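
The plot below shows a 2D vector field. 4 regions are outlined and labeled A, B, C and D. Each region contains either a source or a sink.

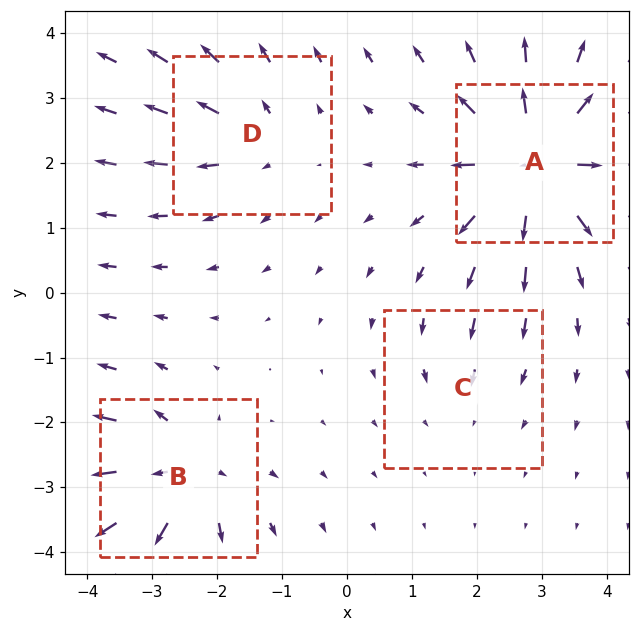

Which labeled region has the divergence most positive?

A

Divergence at each region's feature centre — A: about +8, B: about +6, C: about -2, D: about +4. Region A is most positive.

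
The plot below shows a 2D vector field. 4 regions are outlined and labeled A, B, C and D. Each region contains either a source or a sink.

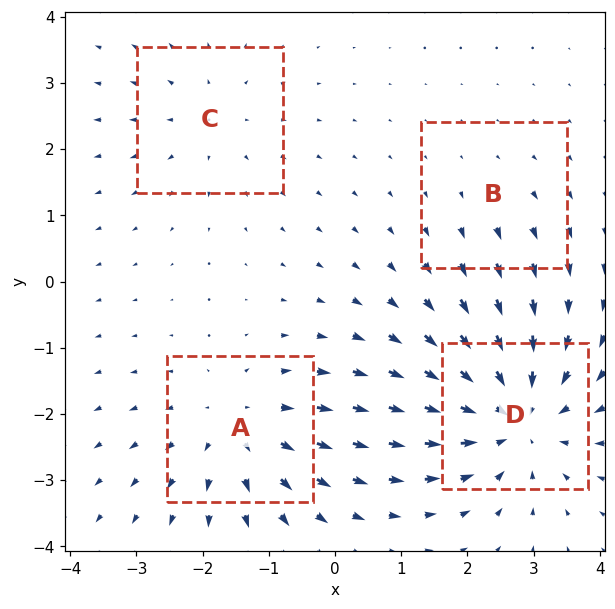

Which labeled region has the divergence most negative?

Divergence at each region's feature centre — A: about +4, B: about +1, C: about +3, D: about -6. Region D is most negative.

D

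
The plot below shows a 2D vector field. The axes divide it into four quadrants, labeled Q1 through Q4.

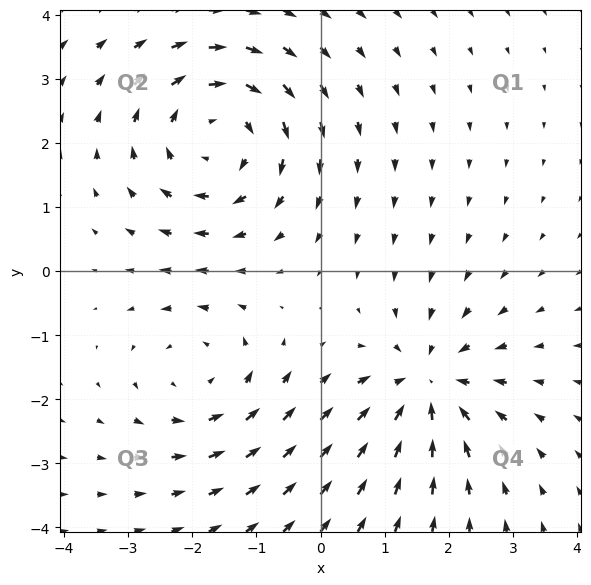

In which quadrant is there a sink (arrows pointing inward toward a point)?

The sink sits at approximately (1.7, -1.8), which lies in quadrant Q4. The divergence there is about -3, negative as expected for a sink.

Q4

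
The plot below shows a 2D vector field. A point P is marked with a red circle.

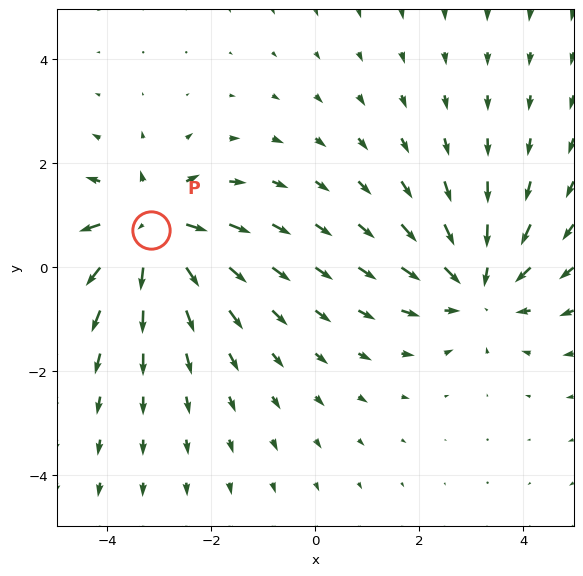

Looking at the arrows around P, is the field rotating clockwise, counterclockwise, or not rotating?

not rotating

Near P at (-3.2, 0.7) the arrows show no circulation. The curl there is ≈0.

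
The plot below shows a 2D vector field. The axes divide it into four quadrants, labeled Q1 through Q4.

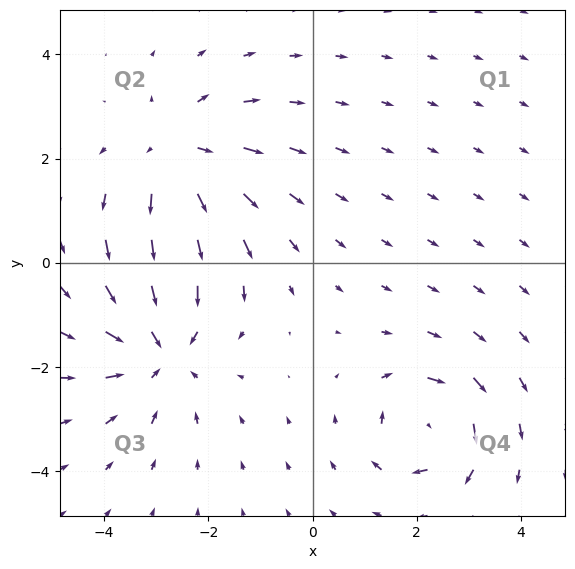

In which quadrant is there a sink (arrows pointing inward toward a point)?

Q3

The sink sits at approximately (-2.9, -1.6), which lies in quadrant Q3. The divergence there is about -3, negative as expected for a sink.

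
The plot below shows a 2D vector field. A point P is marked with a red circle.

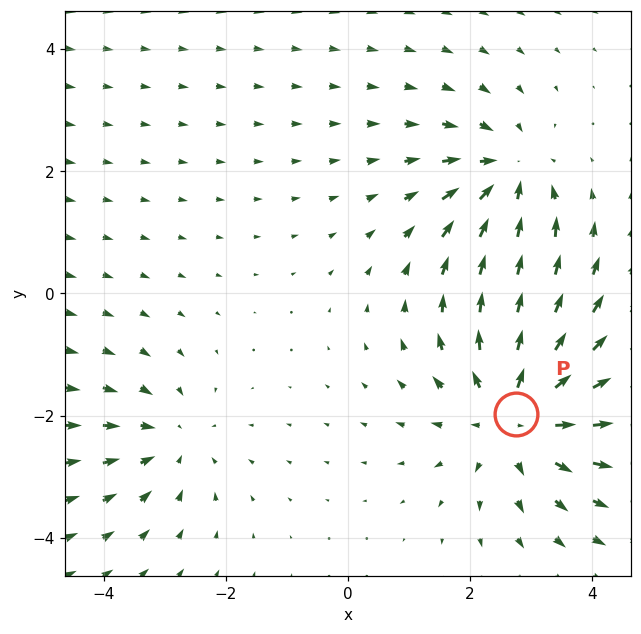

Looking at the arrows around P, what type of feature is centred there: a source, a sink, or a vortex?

source

At P (2.8, -2.0) the arrows spread outward. Divergence about +4, curl ≈0 — positive divergence with near-zero curl is a source.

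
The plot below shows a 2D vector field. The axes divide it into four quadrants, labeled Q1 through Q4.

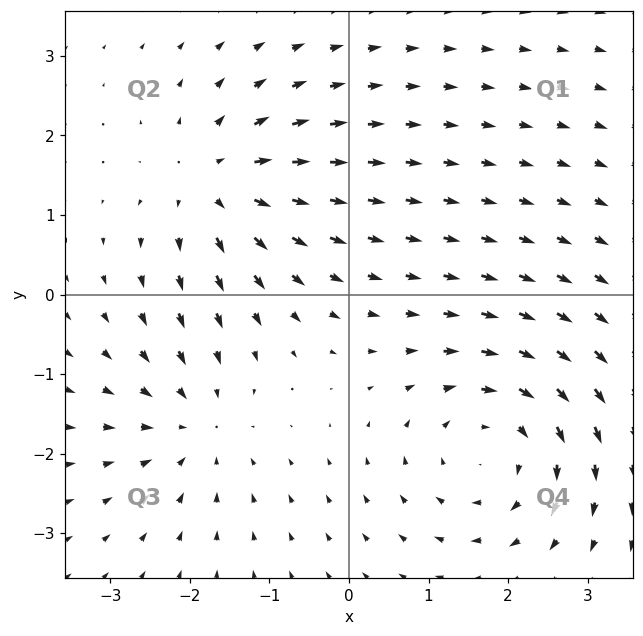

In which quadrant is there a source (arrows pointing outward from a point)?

Q2

The source sits at approximately (-1.7, 1.4), which lies in quadrant Q2. The divergence there is about +4, positive as expected for a source.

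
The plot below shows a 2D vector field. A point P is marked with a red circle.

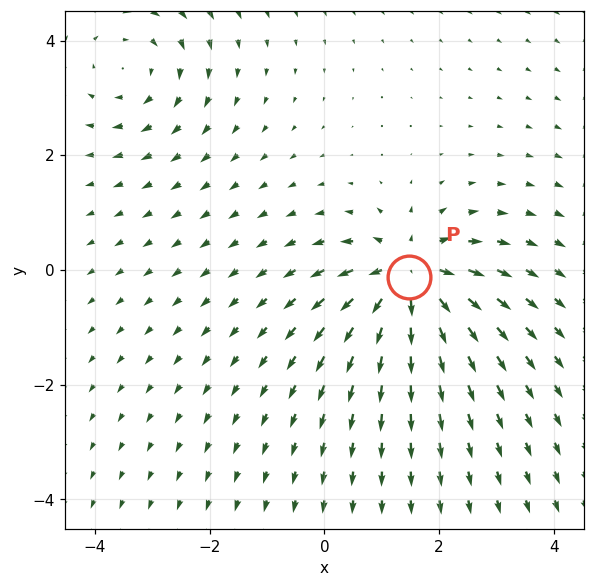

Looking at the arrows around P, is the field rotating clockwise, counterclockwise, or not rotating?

not rotating

Near P at (1.5, -0.1) the arrows show no circulation. The curl there is ≈0.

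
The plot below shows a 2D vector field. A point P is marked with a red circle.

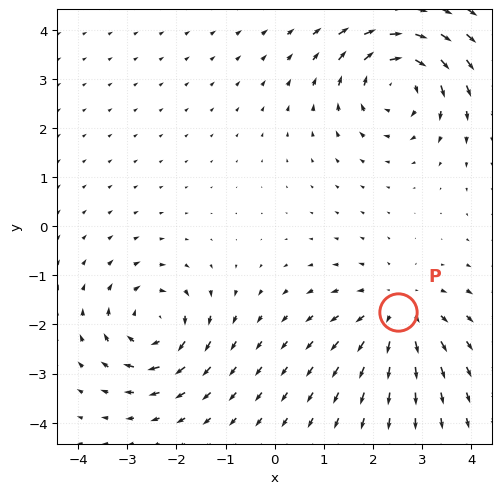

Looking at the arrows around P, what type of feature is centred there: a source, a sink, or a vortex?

source

At P (2.5, -1.7) the arrows spread outward. Divergence about +3, curl ≈0 — positive divergence with near-zero curl is a source.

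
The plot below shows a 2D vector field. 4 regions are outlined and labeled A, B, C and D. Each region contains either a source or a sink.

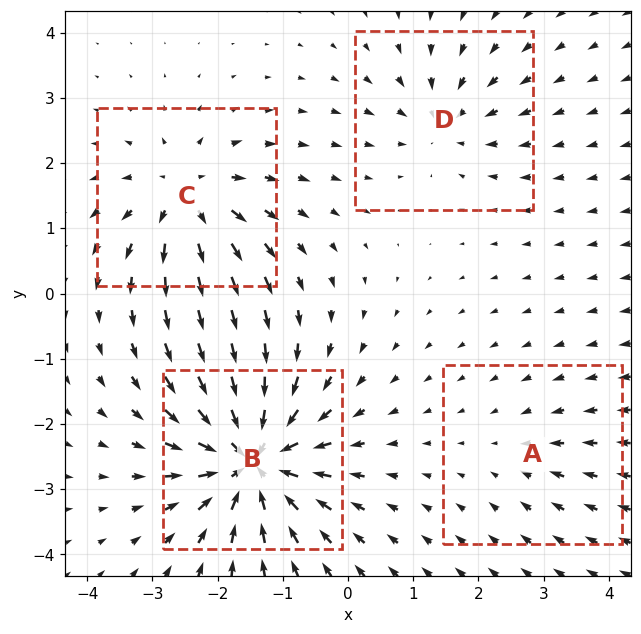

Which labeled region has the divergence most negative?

Divergence at each region's feature centre — A: about -2, B: about -9, C: about +6, D: about -4. Region B is most negative.

B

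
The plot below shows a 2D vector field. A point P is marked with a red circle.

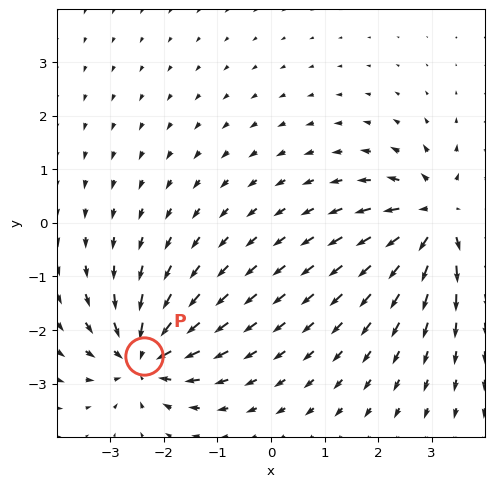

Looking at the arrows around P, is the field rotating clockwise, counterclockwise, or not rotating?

Near P at (-2.4, -2.5) the arrows show no circulation. The curl there is ≈0.

not rotating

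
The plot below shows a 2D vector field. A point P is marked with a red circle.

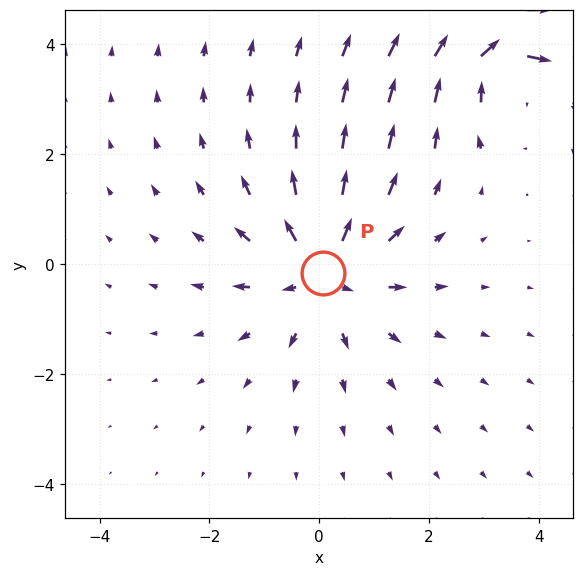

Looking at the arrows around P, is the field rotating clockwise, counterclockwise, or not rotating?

Near P at (0.1, -0.2) the arrows show no circulation. The curl there is ≈0.

not rotating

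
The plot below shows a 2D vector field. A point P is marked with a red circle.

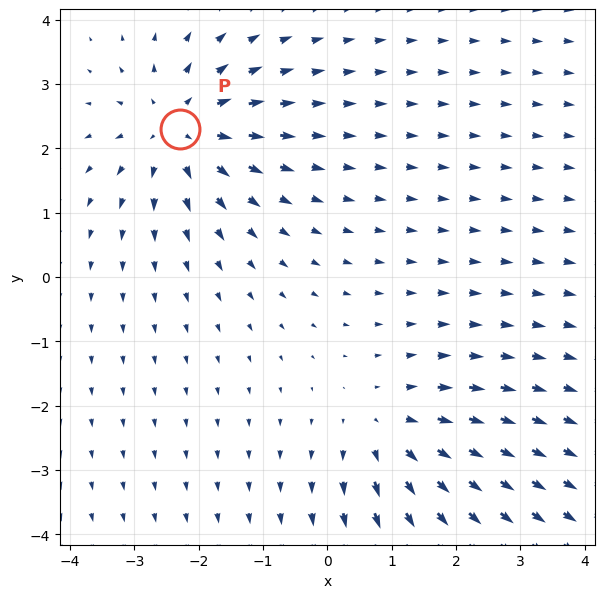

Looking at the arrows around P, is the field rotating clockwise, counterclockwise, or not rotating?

Near P at (-2.3, 2.3) the arrows show no circulation. The curl there is ≈0.

not rotating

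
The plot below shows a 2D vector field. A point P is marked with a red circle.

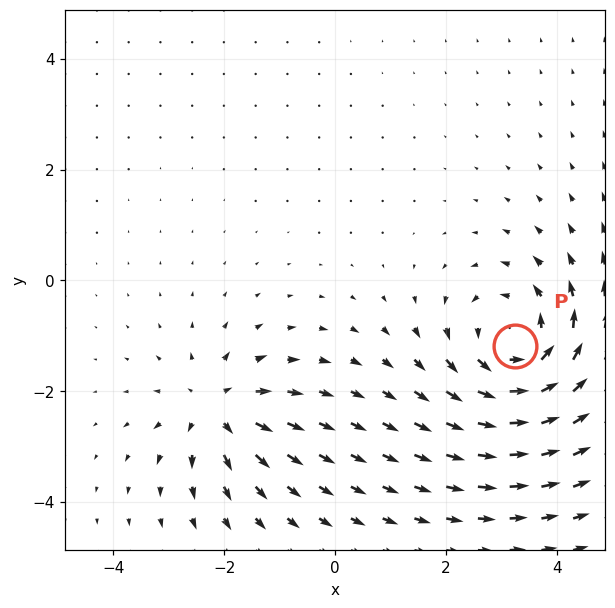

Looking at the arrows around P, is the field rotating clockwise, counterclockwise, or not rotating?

Near P at (3.2, -1.2) the arrows circulate counterclockwise. The curl (z-component) there is about +4; positive curl means counterclockwise rotation.

counterclockwise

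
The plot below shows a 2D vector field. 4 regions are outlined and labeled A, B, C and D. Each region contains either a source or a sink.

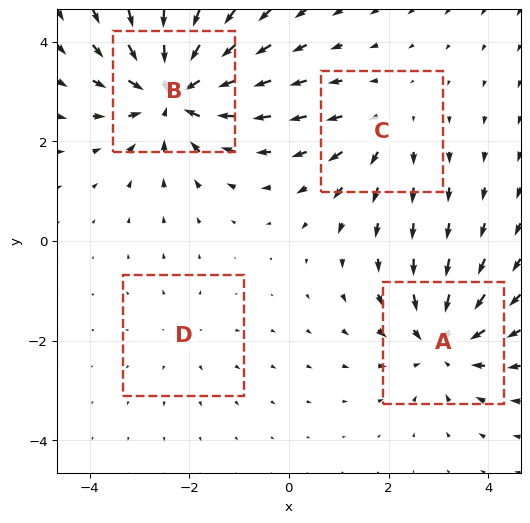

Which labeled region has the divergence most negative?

B

Divergence at each region's feature centre — A: about -5, B: about -7, C: about +3, D: about +2. Region B is most negative.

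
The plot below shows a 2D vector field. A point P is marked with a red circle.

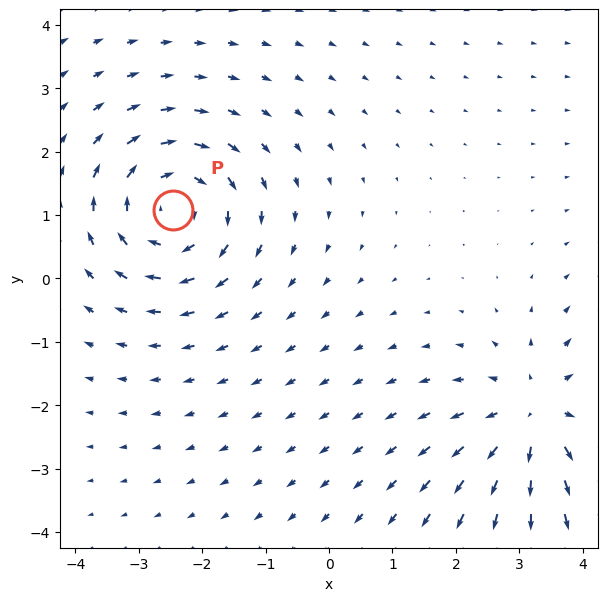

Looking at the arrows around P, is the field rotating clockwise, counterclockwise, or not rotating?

clockwise

Near P at (-2.5, 1.1) the arrows circulate clockwise. The curl (z-component) there is about -5; negative curl means clockwise rotation.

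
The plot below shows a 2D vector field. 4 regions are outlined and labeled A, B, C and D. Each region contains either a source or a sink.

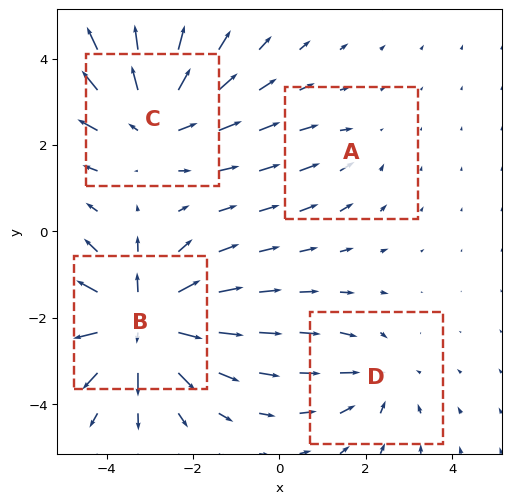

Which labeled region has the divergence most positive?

Divergence at each region's feature centre — A: about -2, B: about +6, C: about +4, D: about -3. Region B is most positive.

B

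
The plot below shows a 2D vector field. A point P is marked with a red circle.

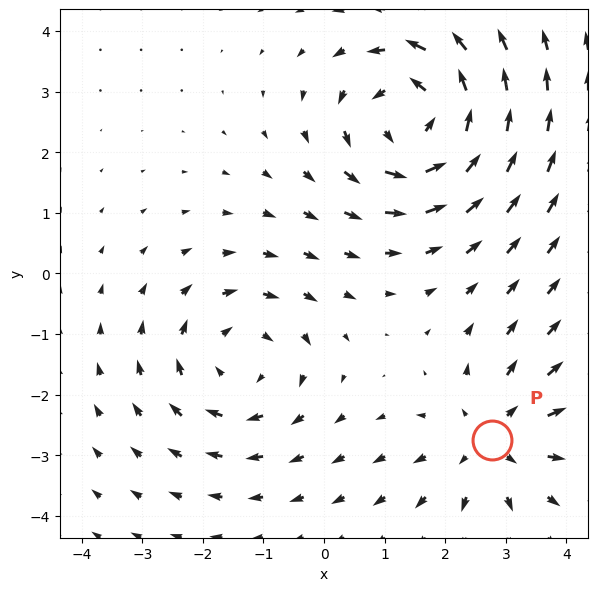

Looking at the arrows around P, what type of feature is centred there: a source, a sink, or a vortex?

source

At P (2.8, -2.7) the arrows spread outward. Divergence about +3, curl ≈0 — positive divergence with near-zero curl is a source.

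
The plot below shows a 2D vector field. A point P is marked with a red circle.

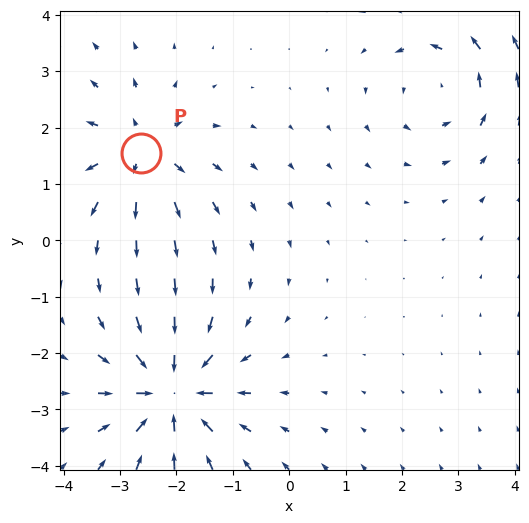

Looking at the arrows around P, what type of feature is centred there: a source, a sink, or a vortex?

At P (-2.6, 1.5) the arrows spread outward. Divergence about +3, curl ≈0 — positive divergence with near-zero curl is a source.

source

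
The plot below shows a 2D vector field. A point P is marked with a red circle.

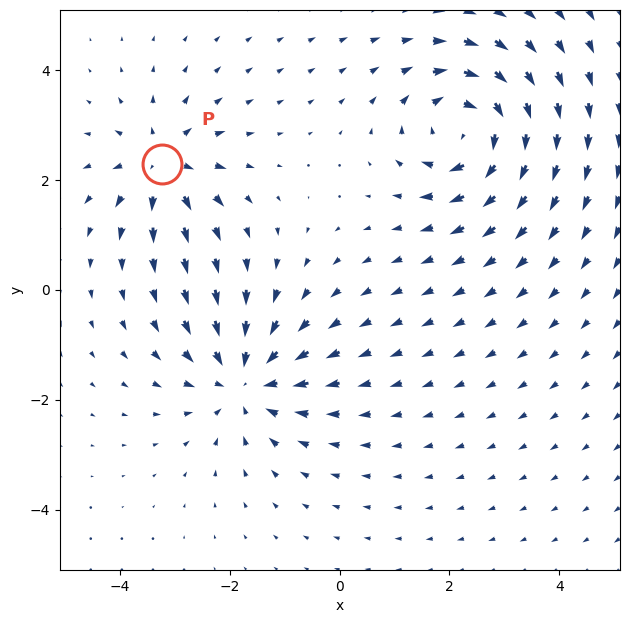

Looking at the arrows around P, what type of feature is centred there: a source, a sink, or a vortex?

source

At P (-3.2, 2.3) the arrows spread outward. Divergence about +4, curl ≈0 — positive divergence with near-zero curl is a source.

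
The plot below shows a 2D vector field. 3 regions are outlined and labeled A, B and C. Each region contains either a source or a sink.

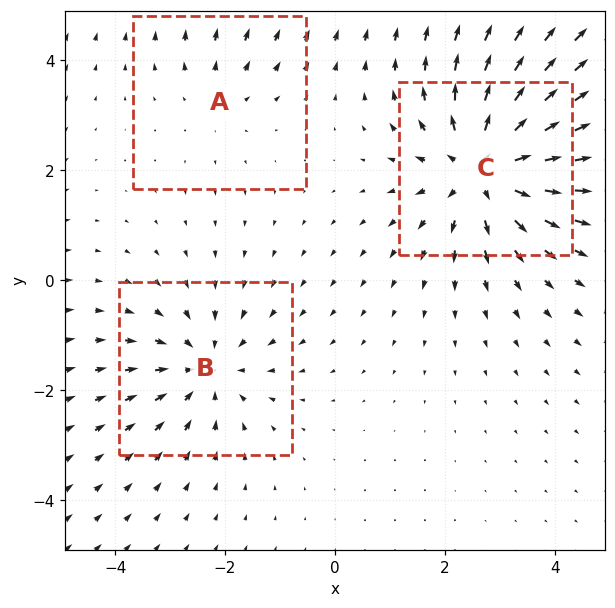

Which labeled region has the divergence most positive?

C

Divergence at each region's feature centre — A: about +2, B: about -3, C: about +5. Region C is most positive.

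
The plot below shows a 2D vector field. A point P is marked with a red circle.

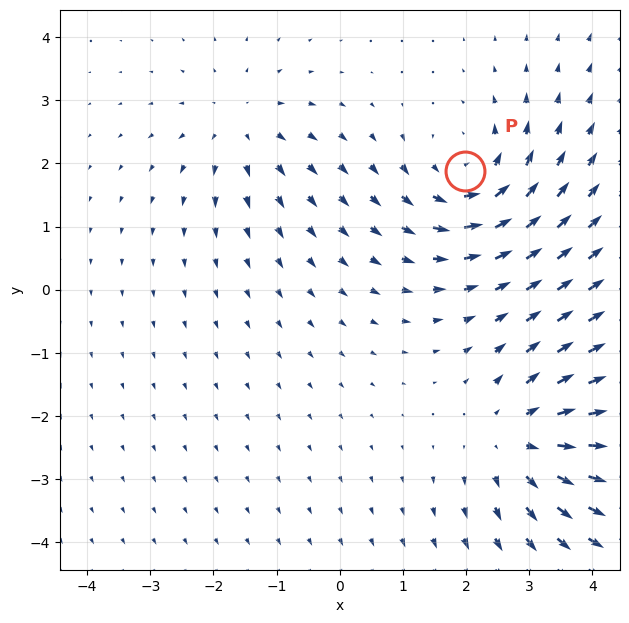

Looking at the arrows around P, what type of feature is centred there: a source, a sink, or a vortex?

At P (2.0, 1.9) the arrows circulate counterclockwise. Divergence ≈0, curl about +5 — near-zero divergence with nonzero curl is a vortex.

vortex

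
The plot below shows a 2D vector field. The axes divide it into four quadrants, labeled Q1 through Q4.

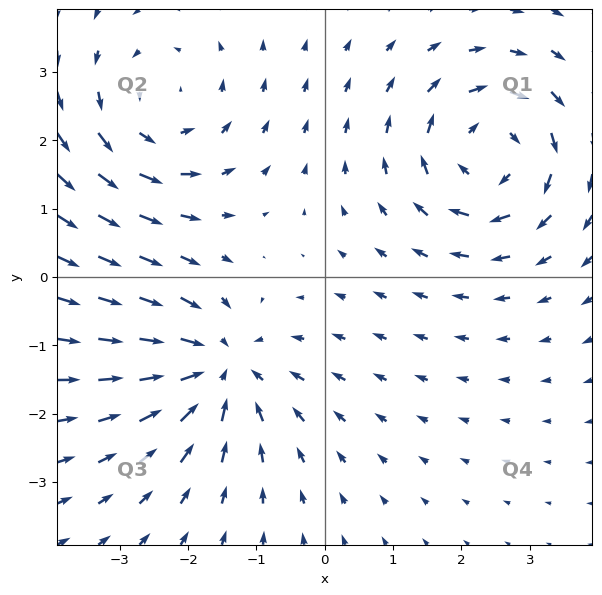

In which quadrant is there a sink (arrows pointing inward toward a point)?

Q3

The sink sits at approximately (-1.6, -1.3), which lies in quadrant Q3. The divergence there is about -5, negative as expected for a sink.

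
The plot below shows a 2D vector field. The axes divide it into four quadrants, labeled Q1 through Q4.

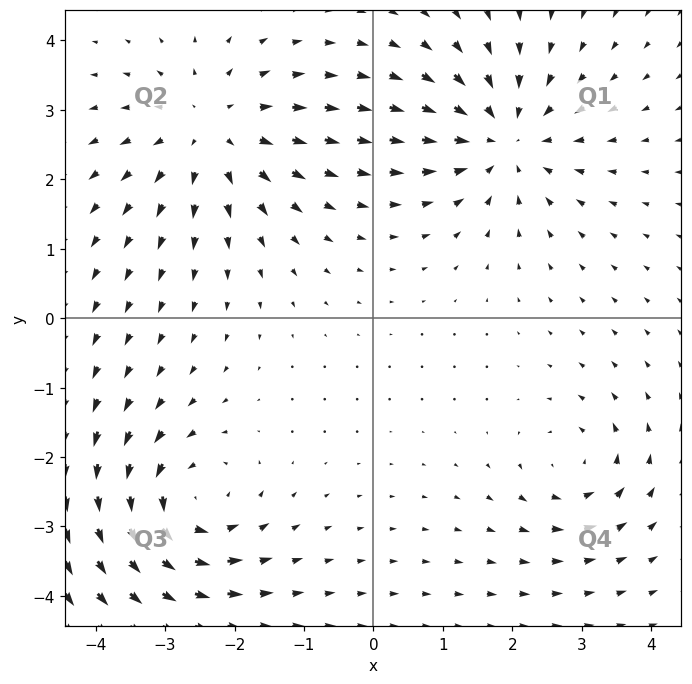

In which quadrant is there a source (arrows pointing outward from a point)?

Q2

The source sits at approximately (-2.3, 2.7), which lies in quadrant Q2. The divergence there is about +4, positive as expected for a source.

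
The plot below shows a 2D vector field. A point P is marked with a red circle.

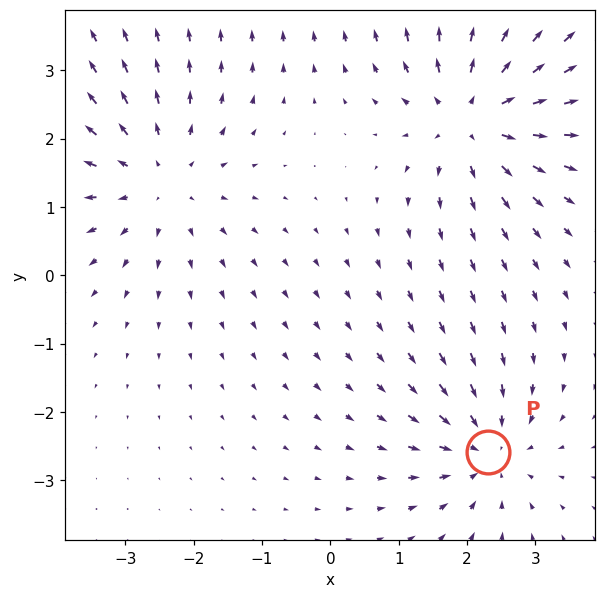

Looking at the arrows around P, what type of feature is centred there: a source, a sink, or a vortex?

sink

At P (2.3, -2.6) the arrows converge inward. Divergence about -4, curl ≈0 — negative divergence with near-zero curl is a sink.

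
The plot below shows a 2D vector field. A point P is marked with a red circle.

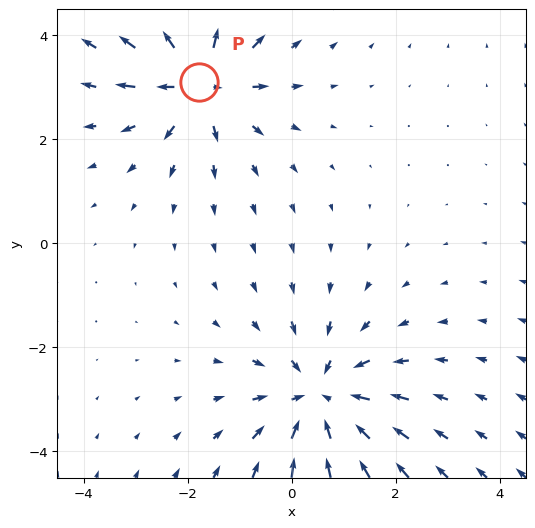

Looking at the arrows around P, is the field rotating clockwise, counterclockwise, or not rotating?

not rotating

Near P at (-1.8, 3.1) the arrows show no circulation. The curl there is ≈0.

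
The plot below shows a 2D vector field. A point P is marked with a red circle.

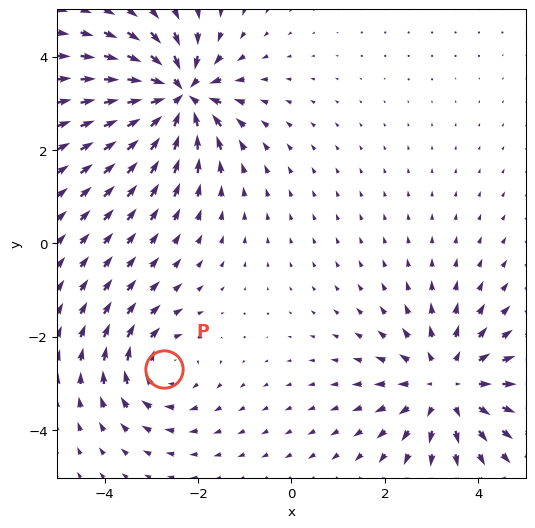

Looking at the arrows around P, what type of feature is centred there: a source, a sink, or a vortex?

At P (-2.7, -2.7) the arrows circulate clockwise. Divergence ≈0, curl about -3 — near-zero divergence with nonzero curl is a vortex.

vortex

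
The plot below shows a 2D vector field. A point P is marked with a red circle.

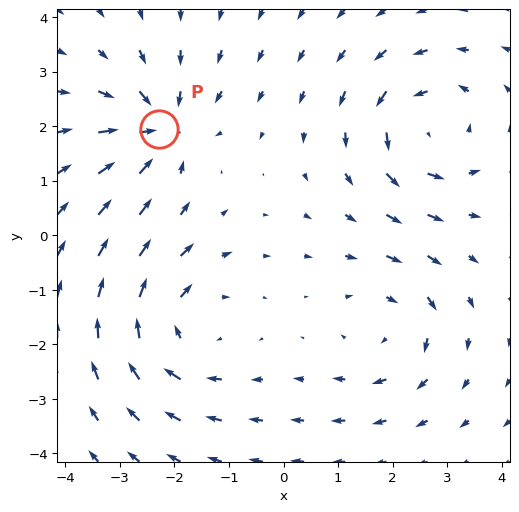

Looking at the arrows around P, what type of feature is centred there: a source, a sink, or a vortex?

At P (-2.3, 2.0) the arrows converge inward. Divergence about -5, curl ≈0 — negative divergence with near-zero curl is a sink.

sink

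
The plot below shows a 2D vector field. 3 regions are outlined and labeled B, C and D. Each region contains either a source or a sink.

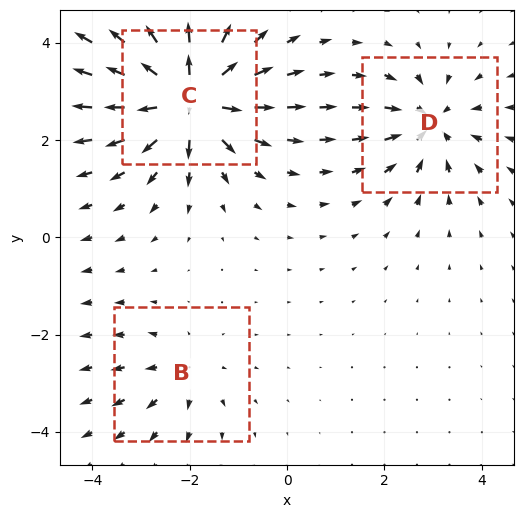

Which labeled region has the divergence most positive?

Divergence at each region's feature centre — B: about +2, C: about +7, D: about -4. Region C is most positive.

C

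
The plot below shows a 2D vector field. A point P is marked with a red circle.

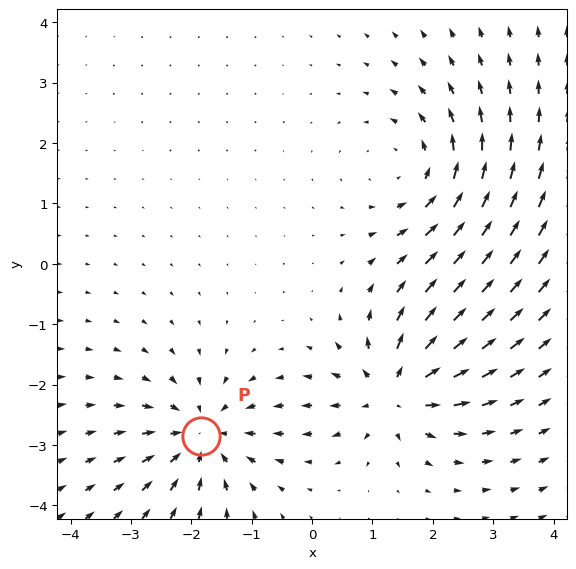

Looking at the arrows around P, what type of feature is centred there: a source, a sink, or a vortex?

At P (-1.8, -2.9) the arrows converge inward. Divergence about -4, curl ≈0 — negative divergence with near-zero curl is a sink.

sink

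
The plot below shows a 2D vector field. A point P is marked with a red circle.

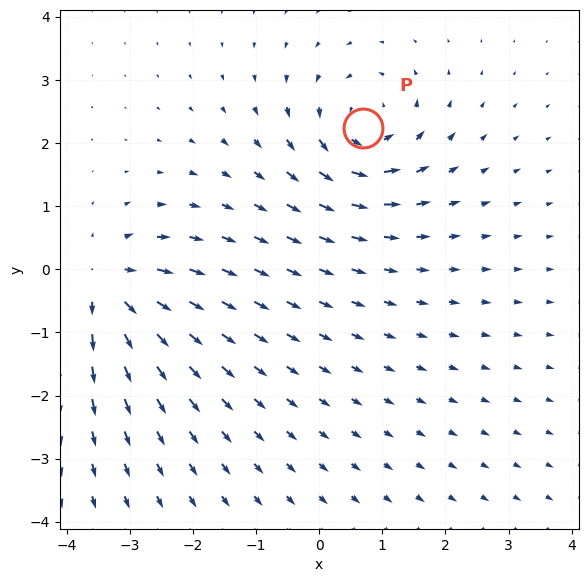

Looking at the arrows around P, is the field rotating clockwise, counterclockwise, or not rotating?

Near P at (0.7, 2.2) the arrows circulate counterclockwise. The curl (z-component) there is about +5; positive curl means counterclockwise rotation.

counterclockwise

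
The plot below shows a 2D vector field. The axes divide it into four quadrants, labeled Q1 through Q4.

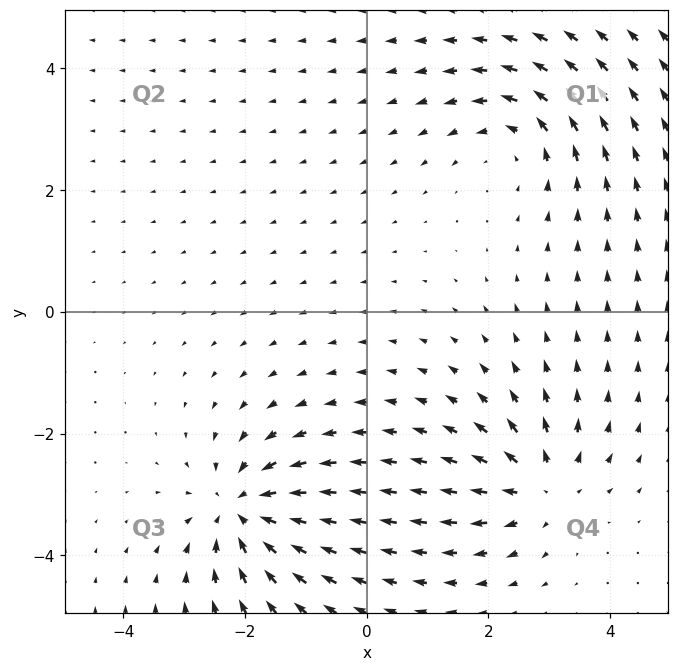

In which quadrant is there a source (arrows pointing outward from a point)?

The source sits at approximately (2.9, -2.9), which lies in quadrant Q4. The divergence there is about +4, positive as expected for a source.

Q4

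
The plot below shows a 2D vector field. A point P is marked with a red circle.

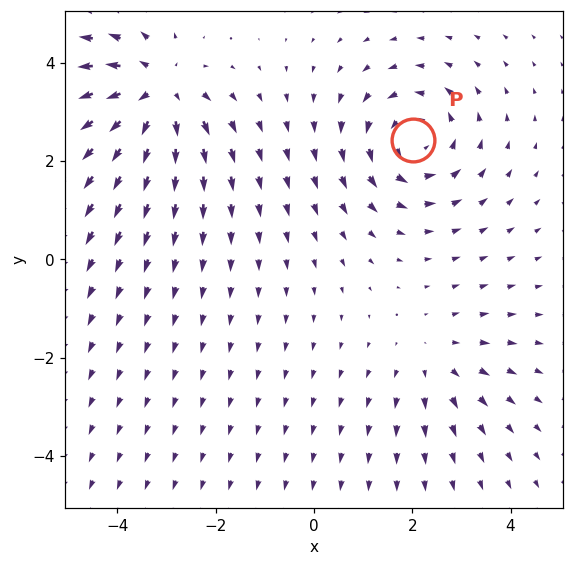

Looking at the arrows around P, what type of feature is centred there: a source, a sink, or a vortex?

vortex

At P (2.0, 2.4) the arrows circulate counterclockwise. Divergence ≈0, curl about +4 — near-zero divergence with nonzero curl is a vortex.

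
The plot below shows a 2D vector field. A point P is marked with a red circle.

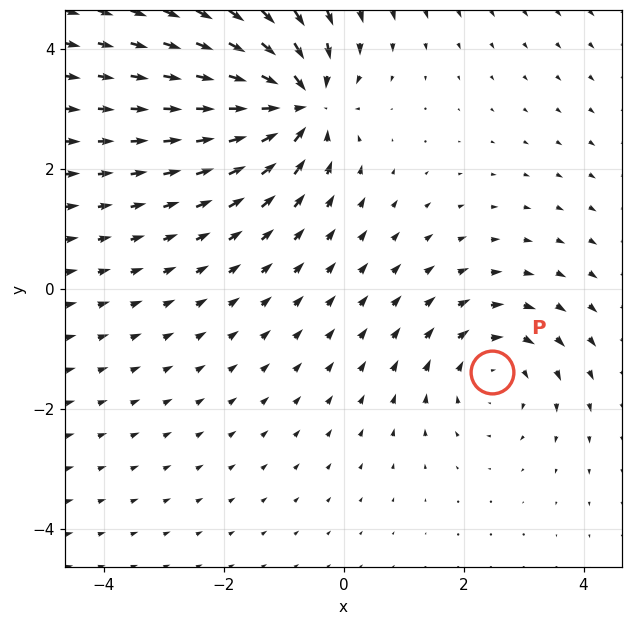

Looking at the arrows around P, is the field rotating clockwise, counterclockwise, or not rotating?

Near P at (2.5, -1.4) the arrows circulate clockwise. The curl (z-component) there is about -3; negative curl means clockwise rotation.

clockwise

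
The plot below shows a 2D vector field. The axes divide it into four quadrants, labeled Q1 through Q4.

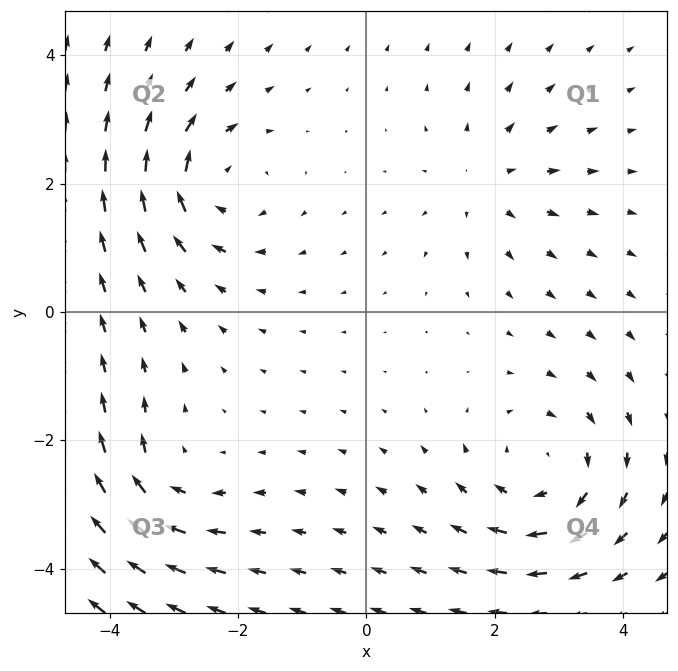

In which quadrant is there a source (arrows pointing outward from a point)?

The source sits at approximately (1.9, 2.0), which lies in quadrant Q1. The divergence there is about +3, positive as expected for a source.

Q1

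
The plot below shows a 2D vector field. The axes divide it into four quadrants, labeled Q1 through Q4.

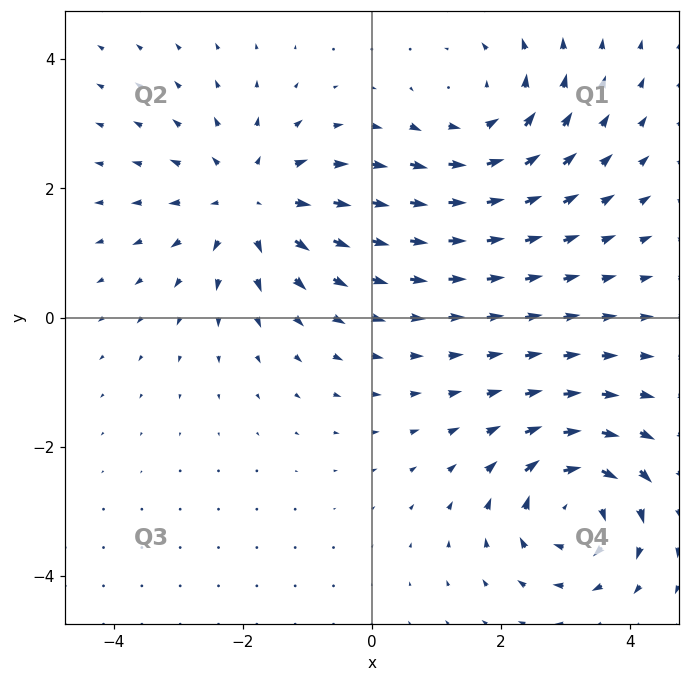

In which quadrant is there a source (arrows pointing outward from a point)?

Q2

The source sits at approximately (-1.9, 1.8), which lies in quadrant Q2. The divergence there is about +4, positive as expected for a source.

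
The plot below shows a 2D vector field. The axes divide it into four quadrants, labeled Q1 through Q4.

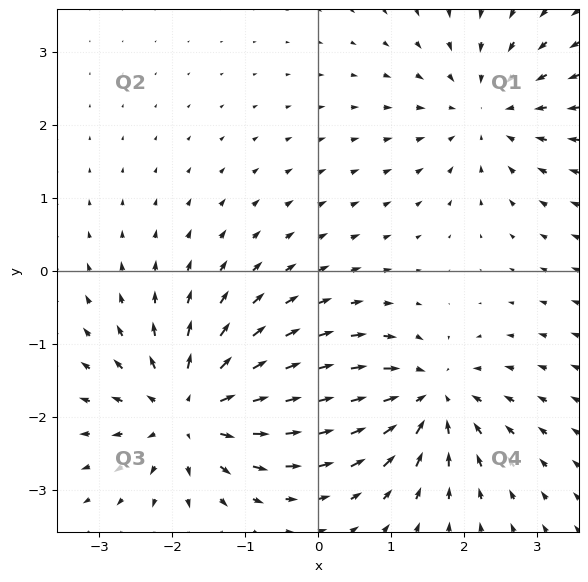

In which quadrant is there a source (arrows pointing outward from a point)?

Q3

The source sits at approximately (-1.7, -1.9), which lies in quadrant Q3. The divergence there is about +6, positive as expected for a source.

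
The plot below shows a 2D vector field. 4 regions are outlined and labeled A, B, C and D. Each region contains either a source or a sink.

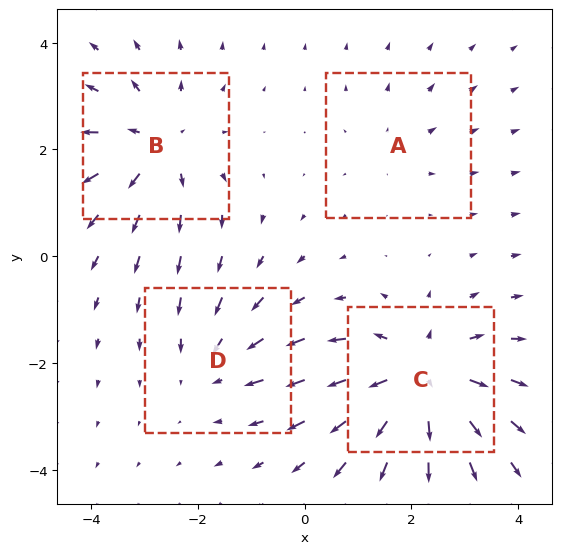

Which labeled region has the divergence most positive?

C

Divergence at each region's feature centre — A: about +2, B: about +4, C: about +6, D: about -3. Region C is most positive.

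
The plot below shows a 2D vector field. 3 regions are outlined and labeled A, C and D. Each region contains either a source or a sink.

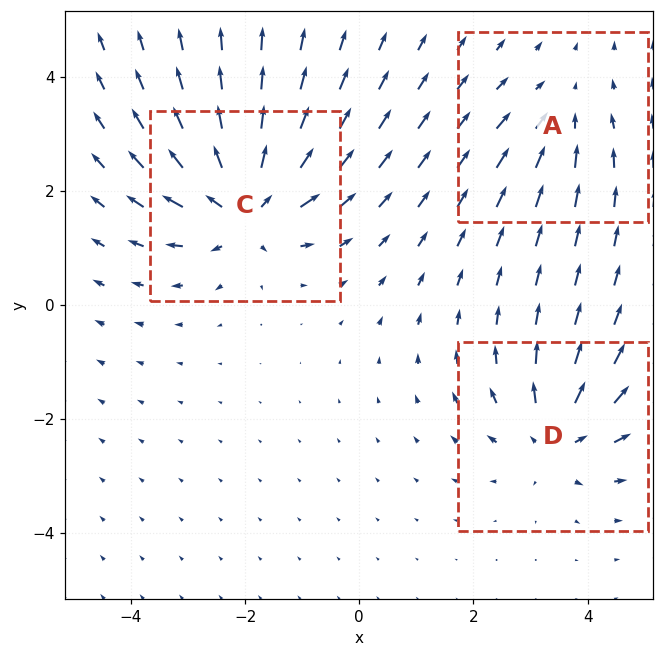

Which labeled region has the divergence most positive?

C

Divergence at each region's feature centre — A: about -3, C: about +6, D: about +4. Region C is most positive.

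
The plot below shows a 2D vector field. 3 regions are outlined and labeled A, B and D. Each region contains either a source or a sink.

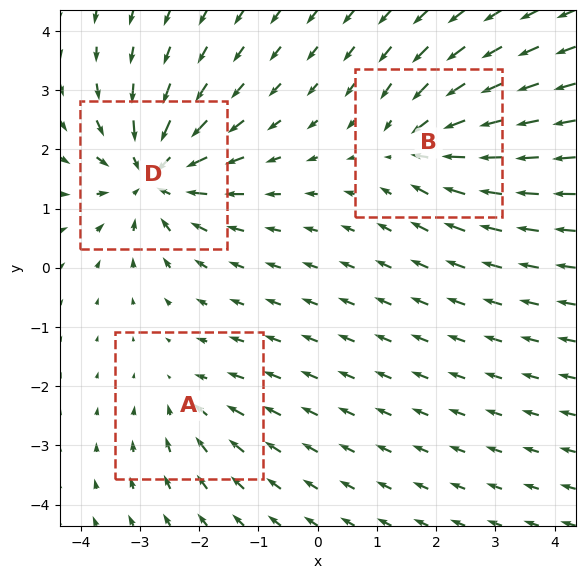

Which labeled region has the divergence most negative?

D

Divergence at each region's feature centre — A: about -2, B: about -4, D: about -5. Region D is most negative.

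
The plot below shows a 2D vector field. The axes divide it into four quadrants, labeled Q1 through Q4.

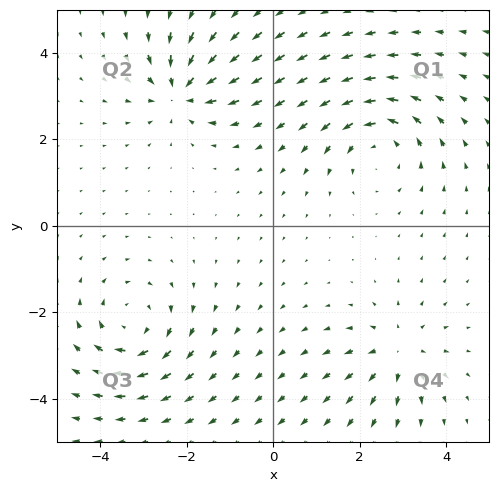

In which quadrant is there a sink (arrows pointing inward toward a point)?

Q2

The sink sits at approximately (-2.1, 3.1), which lies in quadrant Q2. The divergence there is about -5, negative as expected for a sink.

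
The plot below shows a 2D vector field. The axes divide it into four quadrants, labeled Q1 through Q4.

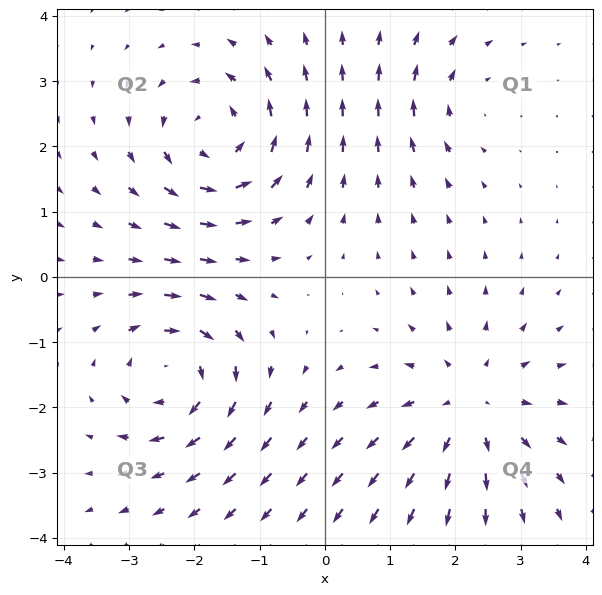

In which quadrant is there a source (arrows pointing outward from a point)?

The source sits at approximately (2.2, -2.0), which lies in quadrant Q4. The divergence there is about +4, positive as expected for a source.

Q4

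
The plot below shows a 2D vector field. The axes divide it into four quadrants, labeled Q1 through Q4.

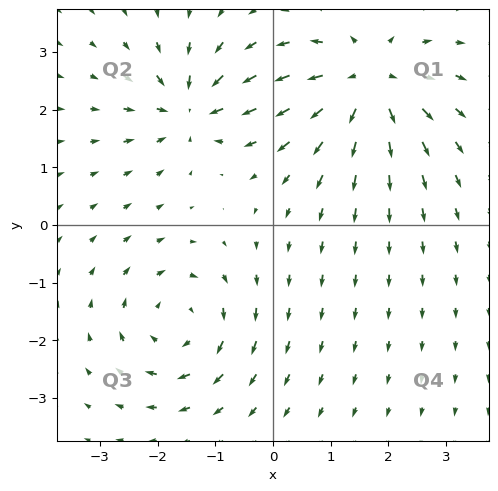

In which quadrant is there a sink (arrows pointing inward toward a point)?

The sink sits at approximately (-1.4, 2.0), which lies in quadrant Q2. The divergence there is about -5, negative as expected for a sink.

Q2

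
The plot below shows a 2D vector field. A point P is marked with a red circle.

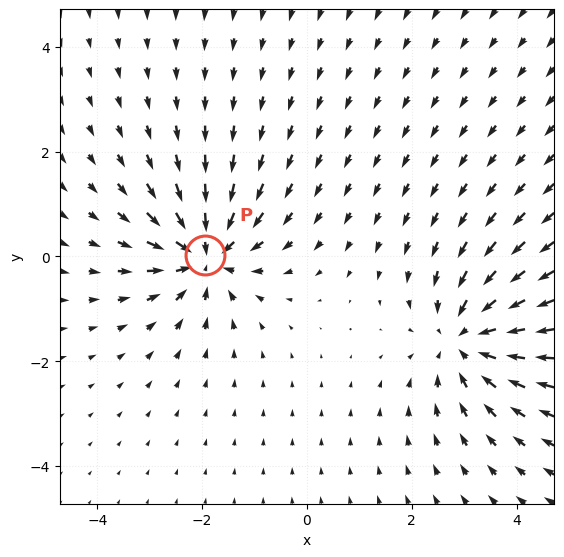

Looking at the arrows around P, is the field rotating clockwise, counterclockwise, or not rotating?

Near P at (-1.9, 0.0) the arrows show no circulation. The curl there is ≈0.

not rotating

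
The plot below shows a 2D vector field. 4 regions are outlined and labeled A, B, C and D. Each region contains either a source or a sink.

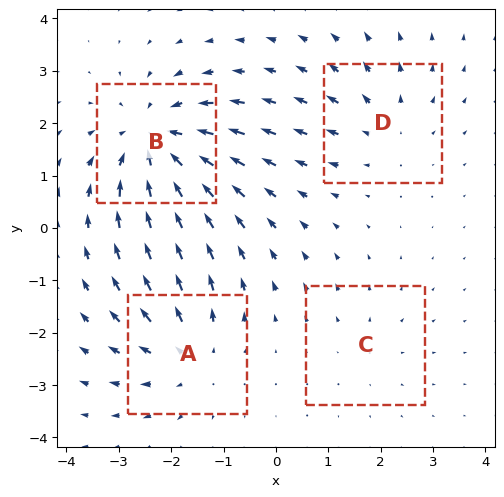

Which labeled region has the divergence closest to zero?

Divergence at each region's feature centre — A: about +4, B: about -6, C: about +2, D: about +3. Region C is closest to zero.

C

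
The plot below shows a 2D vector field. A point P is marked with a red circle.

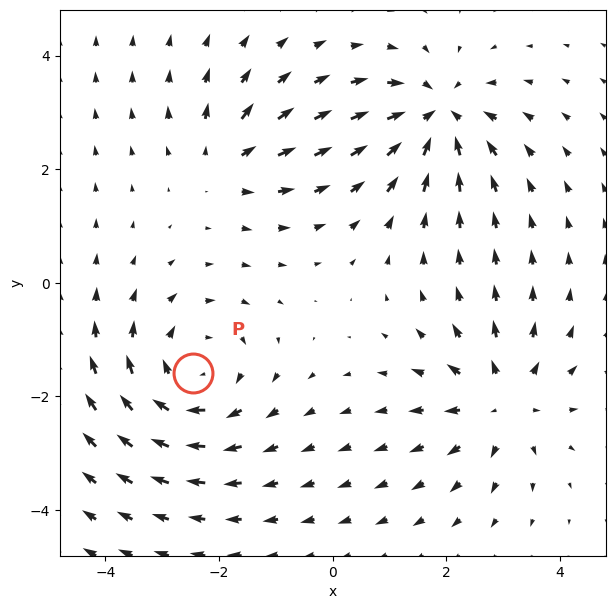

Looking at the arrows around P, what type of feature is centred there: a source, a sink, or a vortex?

At P (-2.5, -1.6) the arrows circulate clockwise. Divergence ≈0, curl about -4 — near-zero divergence with nonzero curl is a vortex.

vortex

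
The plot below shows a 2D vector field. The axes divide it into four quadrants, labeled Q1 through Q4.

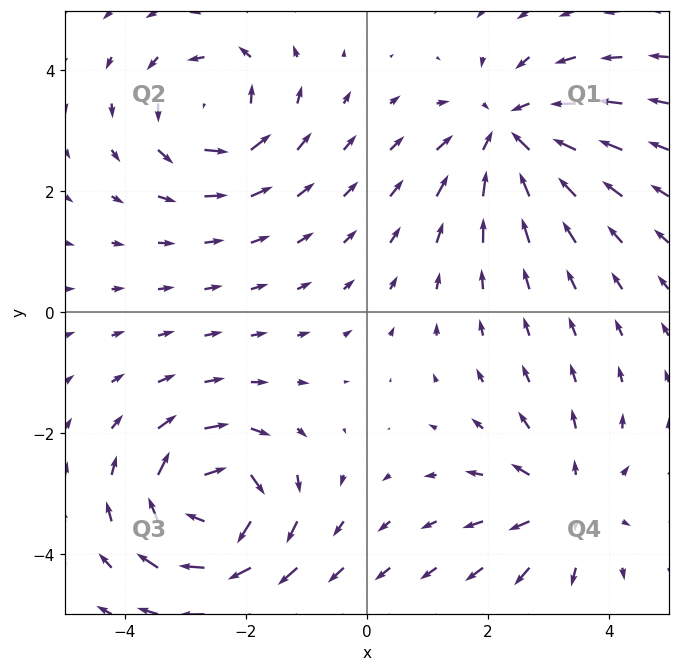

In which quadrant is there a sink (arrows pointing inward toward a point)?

Q1

The sink sits at approximately (2.3, 3.0), which lies in quadrant Q1. The divergence there is about -4, negative as expected for a sink.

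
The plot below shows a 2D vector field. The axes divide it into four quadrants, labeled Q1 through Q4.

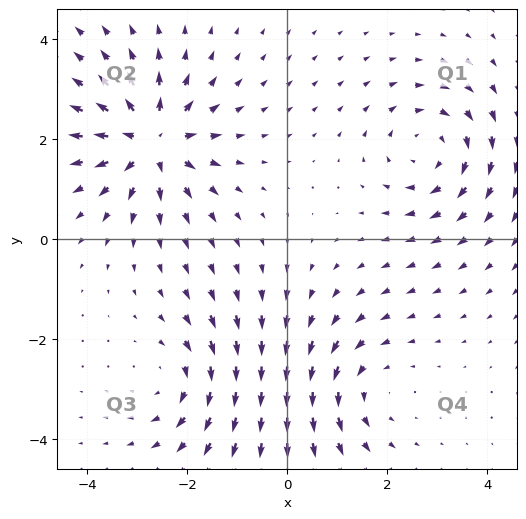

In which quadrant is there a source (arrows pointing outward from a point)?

Q2

The source sits at approximately (-2.7, 1.9), which lies in quadrant Q2. The divergence there is about +6, positive as expected for a source.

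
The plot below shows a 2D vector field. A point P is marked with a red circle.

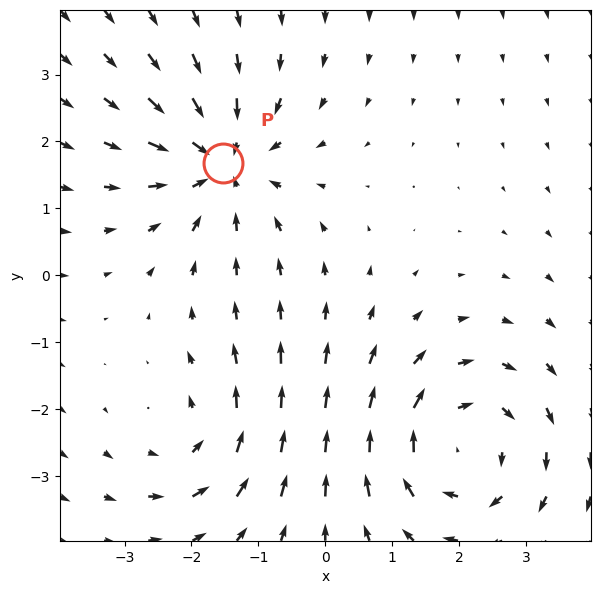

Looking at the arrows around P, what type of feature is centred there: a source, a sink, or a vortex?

sink

At P (-1.5, 1.7) the arrows converge inward. Divergence about -5, curl ≈0 — negative divergence with near-zero curl is a sink.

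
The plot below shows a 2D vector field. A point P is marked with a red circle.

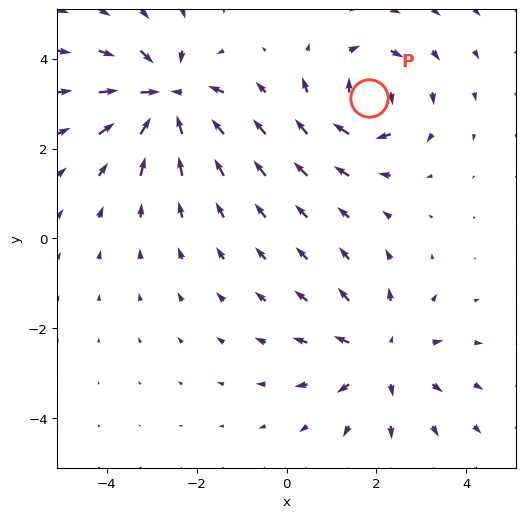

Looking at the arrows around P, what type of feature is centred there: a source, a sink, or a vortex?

vortex

At P (1.8, 3.1) the arrows circulate clockwise. Divergence ≈0, curl about -4 — near-zero divergence with nonzero curl is a vortex.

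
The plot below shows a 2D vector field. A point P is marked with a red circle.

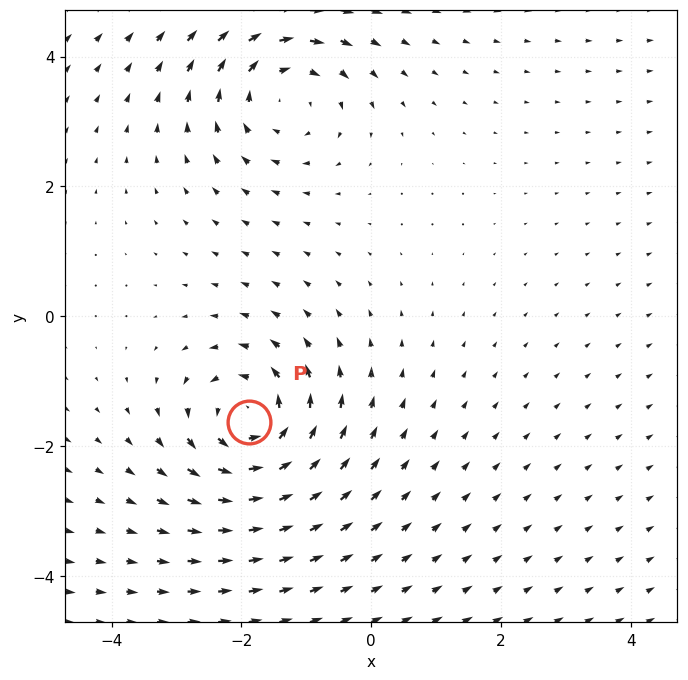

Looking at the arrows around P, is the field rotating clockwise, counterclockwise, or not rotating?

counterclockwise

Near P at (-1.9, -1.6) the arrows circulate counterclockwise. The curl (z-component) there is about +5; positive curl means counterclockwise rotation.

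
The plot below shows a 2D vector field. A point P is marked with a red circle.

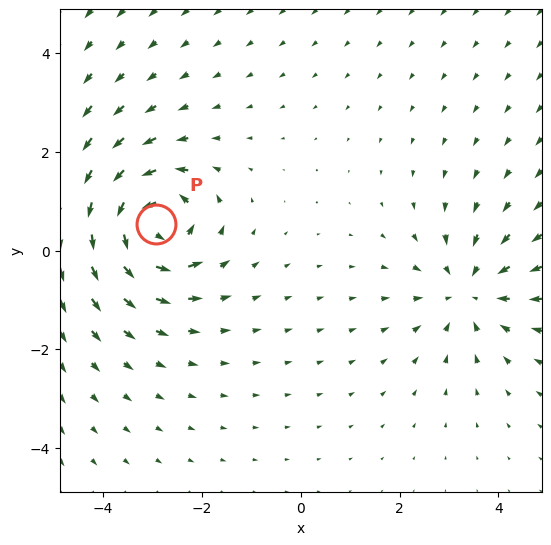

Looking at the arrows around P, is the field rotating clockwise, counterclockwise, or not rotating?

counterclockwise

Near P at (-2.9, 0.5) the arrows circulate counterclockwise. The curl (z-component) there is about +7; positive curl means counterclockwise rotation.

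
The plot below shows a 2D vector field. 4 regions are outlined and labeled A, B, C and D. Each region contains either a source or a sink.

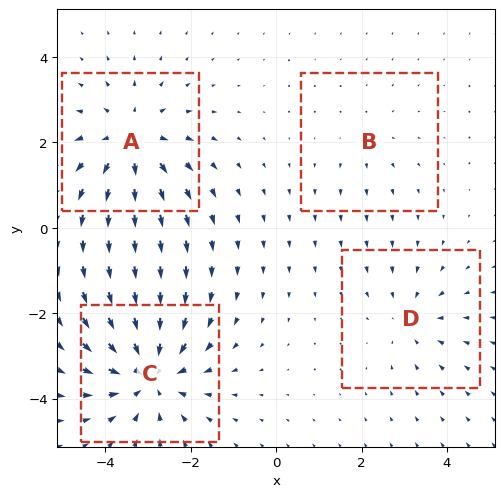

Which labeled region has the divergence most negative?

Divergence at each region's feature centre — A: about +5, B: about +2, C: about -6, D: about -3. Region C is most negative.

C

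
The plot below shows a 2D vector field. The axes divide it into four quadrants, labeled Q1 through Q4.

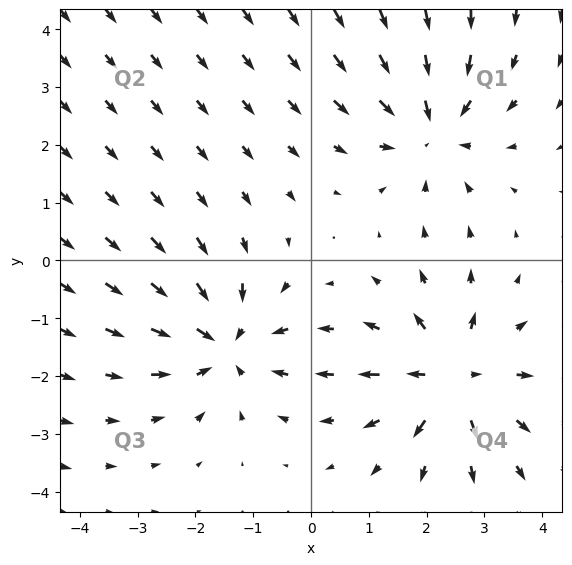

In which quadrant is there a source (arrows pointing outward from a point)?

Q4

The source sits at approximately (2.4, -2.0), which lies in quadrant Q4. The divergence there is about +5, positive as expected for a source.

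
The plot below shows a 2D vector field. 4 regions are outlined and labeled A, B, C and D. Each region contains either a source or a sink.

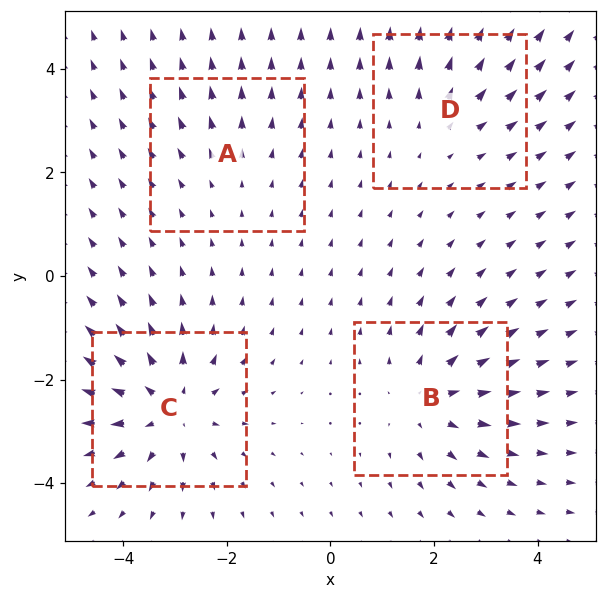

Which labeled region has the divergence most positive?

Divergence at each region's feature centre — A: about +2, B: about +4, C: about +6, D: about +3. Region C is most positive.

C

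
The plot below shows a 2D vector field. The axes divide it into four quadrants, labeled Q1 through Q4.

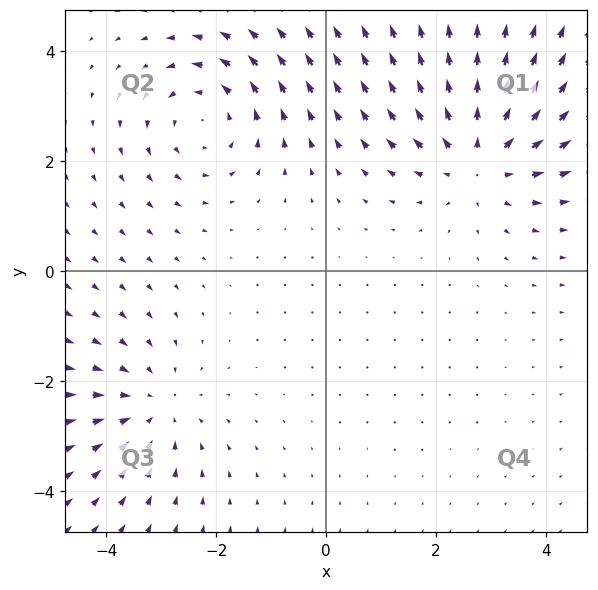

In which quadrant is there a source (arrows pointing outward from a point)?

Q1

The source sits at approximately (2.8, 2.1), which lies in quadrant Q1. The divergence there is about +4, positive as expected for a source.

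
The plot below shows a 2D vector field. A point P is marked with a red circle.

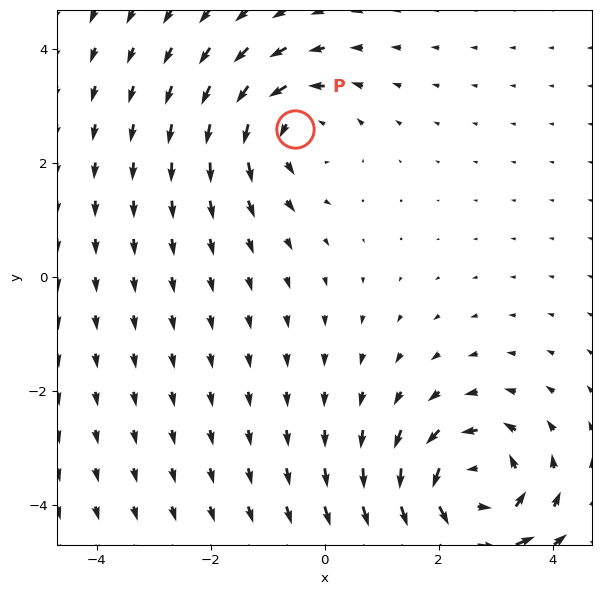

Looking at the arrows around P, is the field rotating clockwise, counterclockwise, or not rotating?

Near P at (-0.5, 2.6) the arrows circulate counterclockwise. The curl (z-component) there is about +3; positive curl means counterclockwise rotation.

counterclockwise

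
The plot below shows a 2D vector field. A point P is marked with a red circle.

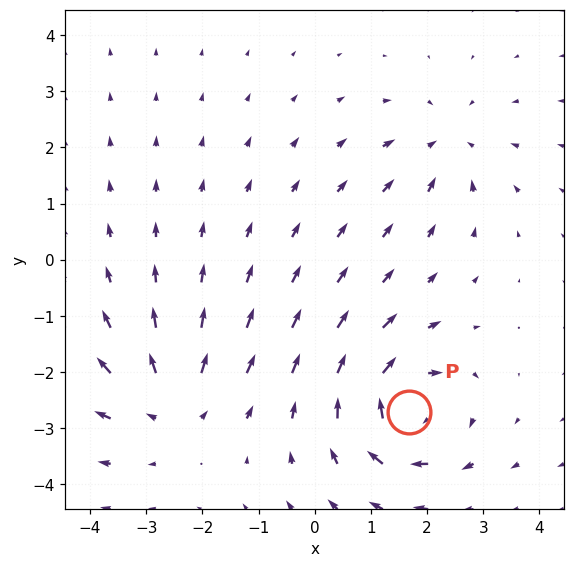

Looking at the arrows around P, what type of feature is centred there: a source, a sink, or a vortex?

vortex

At P (1.7, -2.7) the arrows circulate clockwise. Divergence ≈0, curl about -6 — near-zero divergence with nonzero curl is a vortex.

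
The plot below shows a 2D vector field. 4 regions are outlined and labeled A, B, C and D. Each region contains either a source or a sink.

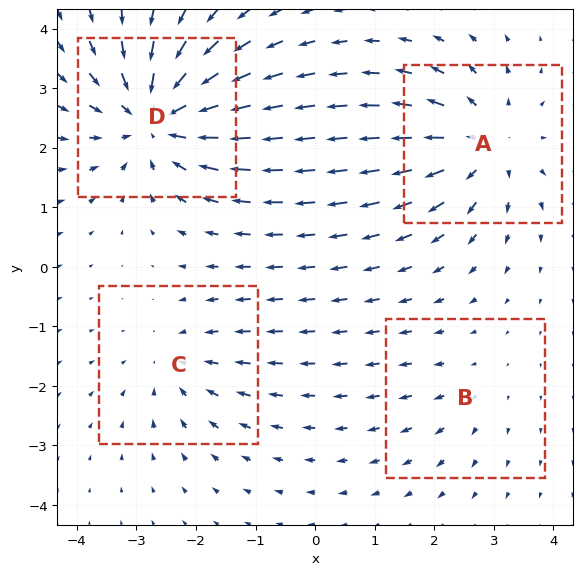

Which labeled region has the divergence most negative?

Divergence at each region's feature centre — A: about +5, B: about +2, C: about -3, D: about -7. Region D is most negative.

D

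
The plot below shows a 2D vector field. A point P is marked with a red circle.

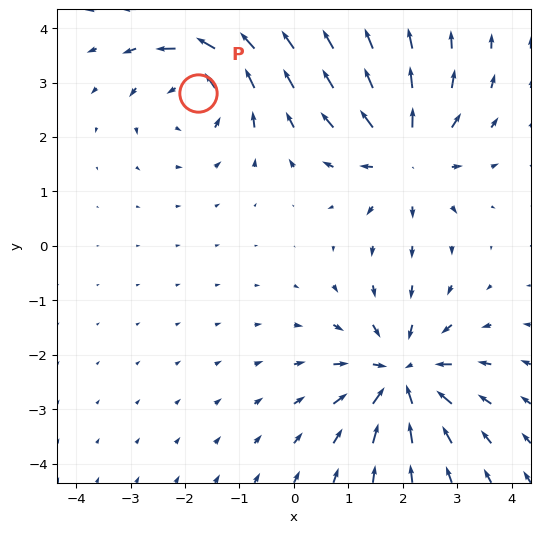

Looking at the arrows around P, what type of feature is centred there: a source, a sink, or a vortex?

vortex

At P (-1.8, 2.8) the arrows circulate counterclockwise. Divergence ≈0, curl about +4 — near-zero divergence with nonzero curl is a vortex.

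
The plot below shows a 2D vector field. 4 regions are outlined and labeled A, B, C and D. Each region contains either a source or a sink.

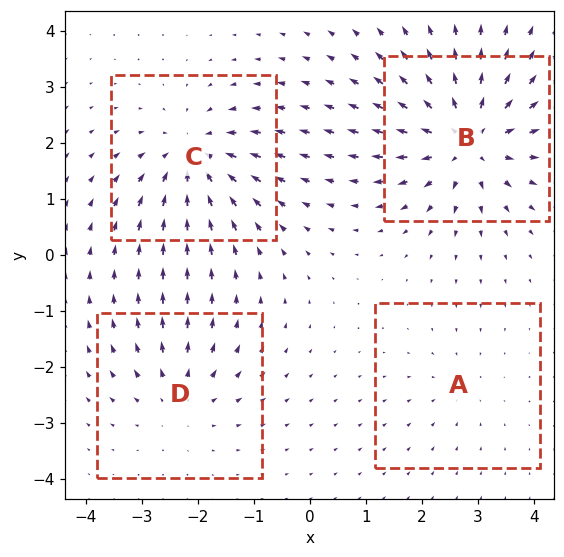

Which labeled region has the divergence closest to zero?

A

Divergence at each region's feature centre — A: about -2, B: about +7, C: about -5, D: about +4. Region A is closest to zero.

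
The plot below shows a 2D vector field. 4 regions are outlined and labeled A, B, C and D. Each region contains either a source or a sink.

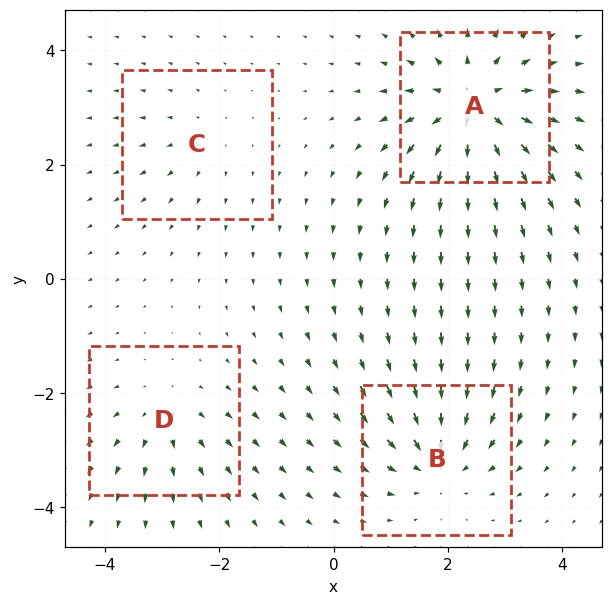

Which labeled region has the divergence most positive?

A

Divergence at each region's feature centre — A: about +8, B: about -5, C: about +2, D: about +4. Region A is most positive.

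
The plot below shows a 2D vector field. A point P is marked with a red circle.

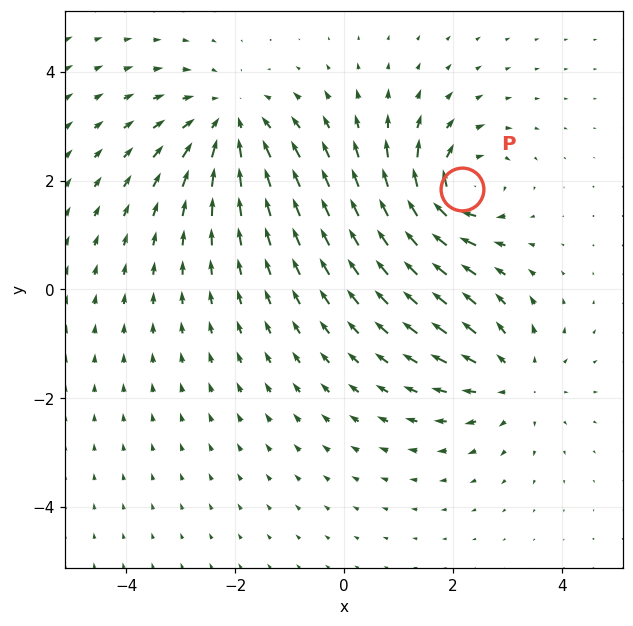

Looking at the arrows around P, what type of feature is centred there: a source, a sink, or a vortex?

vortex

At P (2.2, 1.9) the arrows circulate clockwise. Divergence ≈0, curl about -6 — near-zero divergence with nonzero curl is a vortex.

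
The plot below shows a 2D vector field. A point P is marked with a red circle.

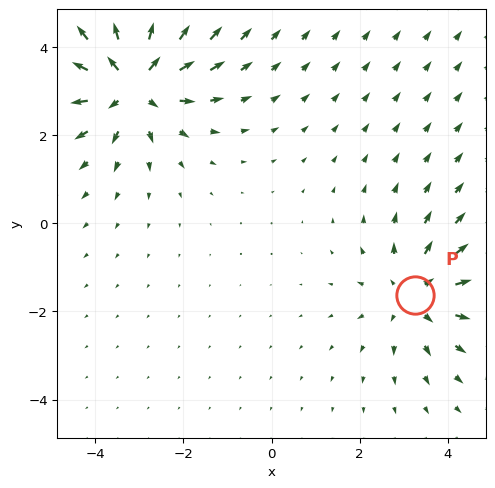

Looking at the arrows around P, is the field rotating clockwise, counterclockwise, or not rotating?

not rotating

Near P at (3.3, -1.6) the arrows show no circulation. The curl there is ≈0.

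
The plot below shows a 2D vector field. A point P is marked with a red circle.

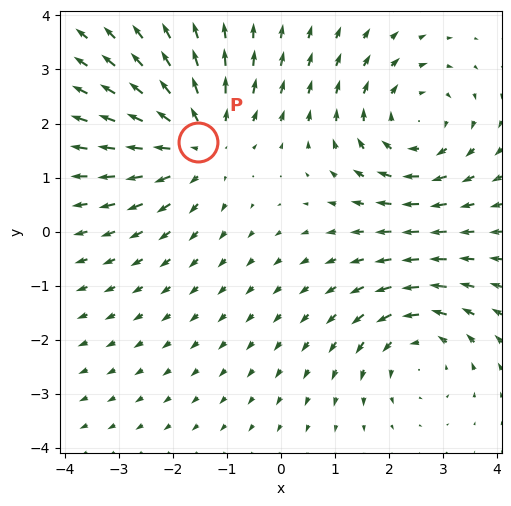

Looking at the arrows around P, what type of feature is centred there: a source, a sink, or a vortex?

source

At P (-1.5, 1.7) the arrows spread outward. Divergence about +4, curl ≈0 — positive divergence with near-zero curl is a source.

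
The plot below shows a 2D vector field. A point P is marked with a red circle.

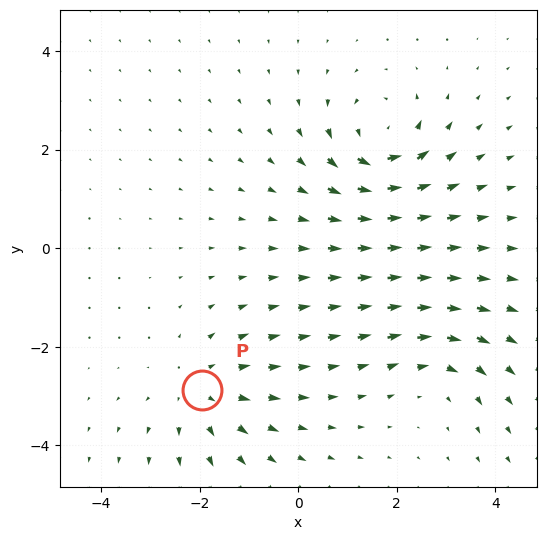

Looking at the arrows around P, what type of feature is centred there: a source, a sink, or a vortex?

source

At P (-2.0, -2.9) the arrows spread outward. Divergence about +4, curl ≈0 — positive divergence with near-zero curl is a source.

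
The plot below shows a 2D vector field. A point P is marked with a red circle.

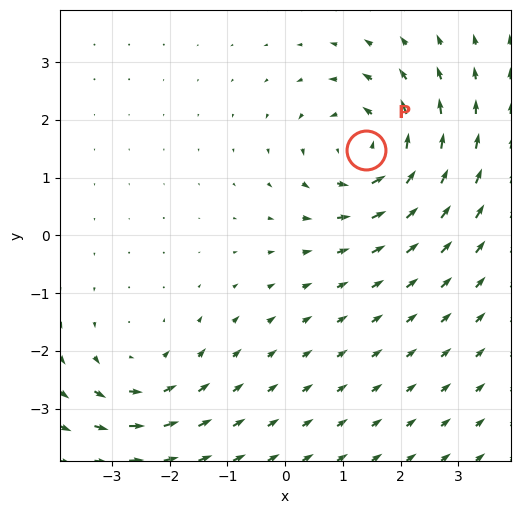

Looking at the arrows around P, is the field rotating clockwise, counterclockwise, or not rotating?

counterclockwise

Near P at (1.4, 1.5) the arrows circulate counterclockwise. The curl (z-component) there is about +5; positive curl means counterclockwise rotation.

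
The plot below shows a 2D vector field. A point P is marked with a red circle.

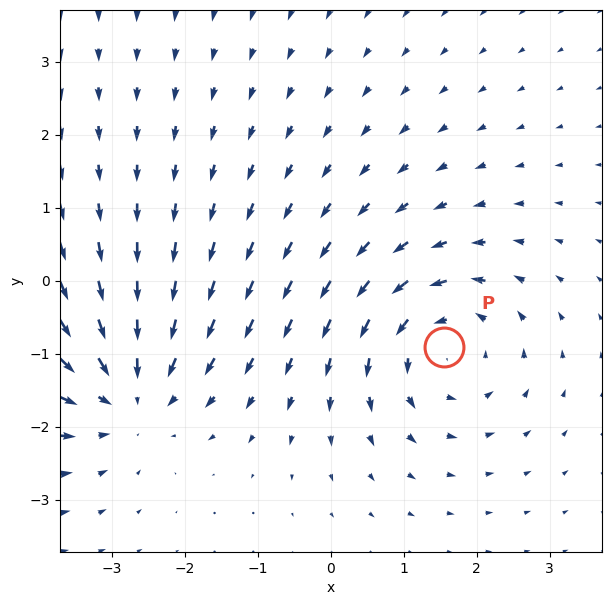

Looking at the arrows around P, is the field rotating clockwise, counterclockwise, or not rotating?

Near P at (1.5, -0.9) the arrows circulate counterclockwise. The curl (z-component) there is about +4; positive curl means counterclockwise rotation.

counterclockwise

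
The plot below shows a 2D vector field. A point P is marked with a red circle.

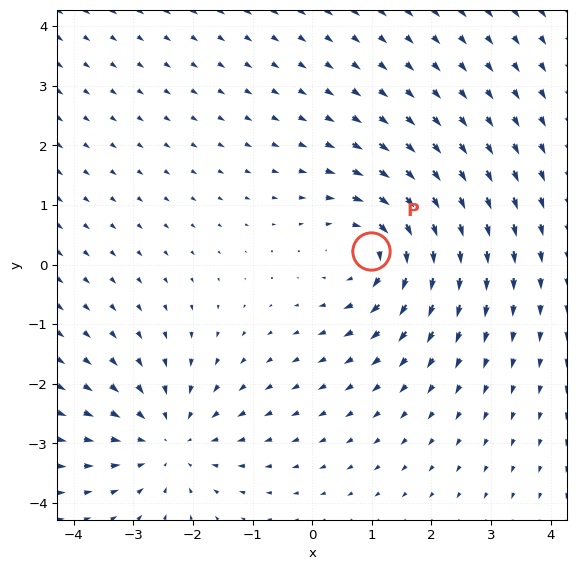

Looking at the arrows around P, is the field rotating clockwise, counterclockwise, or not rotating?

Near P at (1.0, 0.2) the arrows circulate clockwise. The curl (z-component) there is about -4; negative curl means clockwise rotation.

clockwise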